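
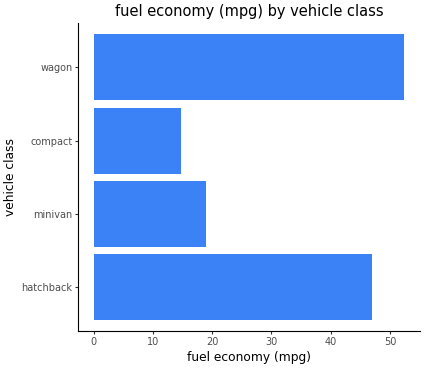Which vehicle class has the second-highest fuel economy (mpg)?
Top 3: wagon ≈ 50, hatchback ≈ 45, minivan ≈ 20.

hatchback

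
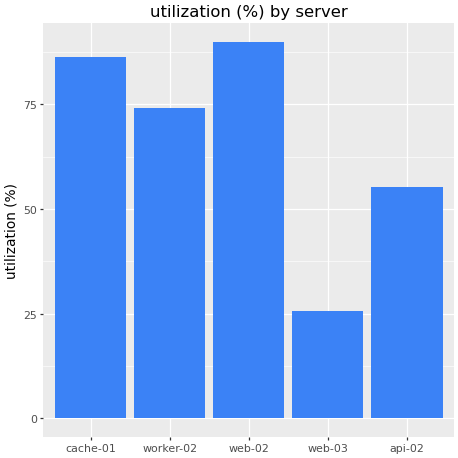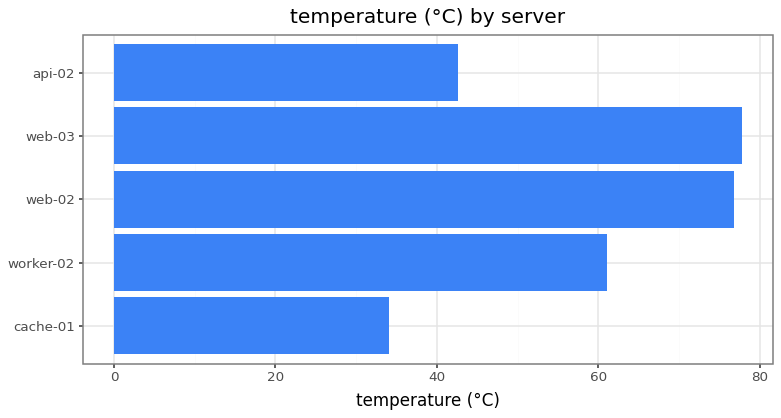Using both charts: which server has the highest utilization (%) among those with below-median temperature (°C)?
Chart 2 median temperature (°C) ≈ 60; below-median servers: cache-01, api-02. Among those, cache-01 has the highest utilization (%) (≈ 90).

cache-01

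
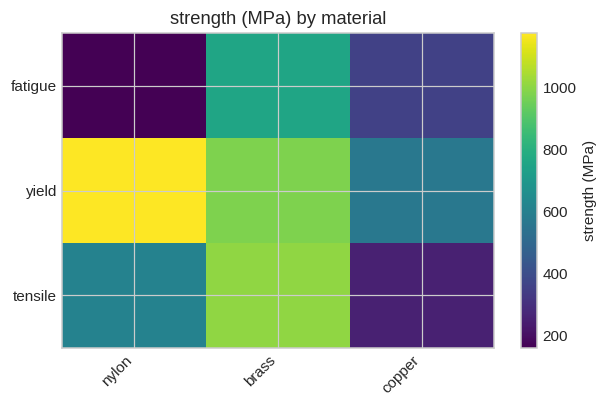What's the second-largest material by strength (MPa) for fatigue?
copper

Top 3 for fatigue: brass ≈ 800, copper ≈ 400, nylon ≈ 200.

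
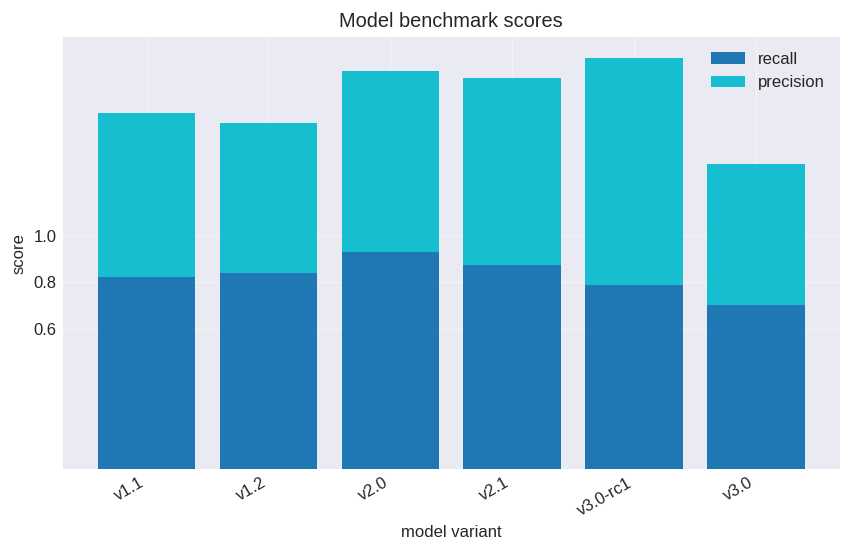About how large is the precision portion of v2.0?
≈ 0.8

precision top ≈ 1.8, bottom ≈ 1.0; segment ≈ 0.8.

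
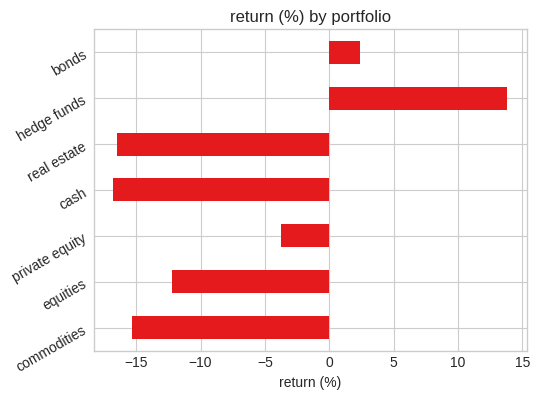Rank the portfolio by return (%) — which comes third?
private equity

Top 4: hedge funds ≈ 15, bonds ≈ 0, private equity ≈ -5, equities ≈ -10.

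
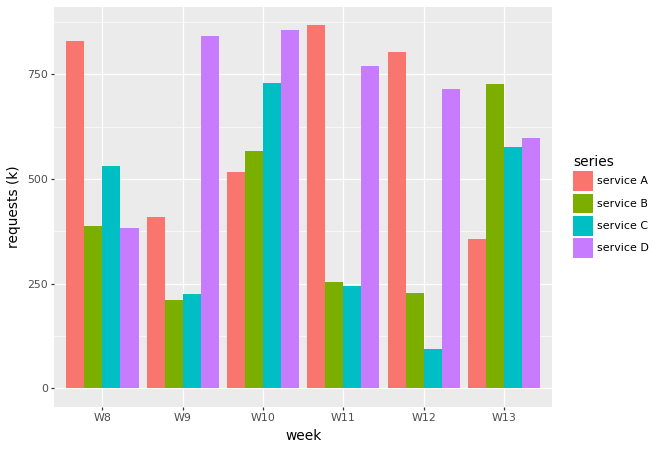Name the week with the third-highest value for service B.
Top 4 for service B: W13 ≈ 700, W10 ≈ 600, W8 ≈ 400, W11 ≈ 300.

W8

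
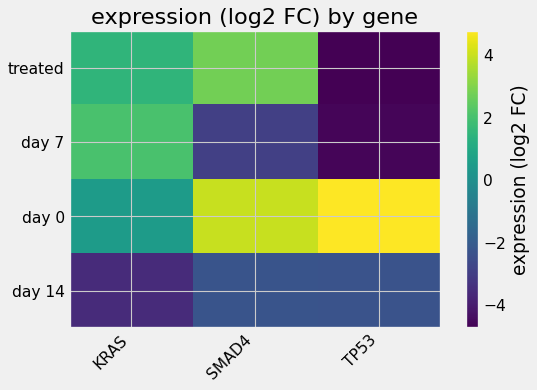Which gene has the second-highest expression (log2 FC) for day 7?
SMAD4

Top 3 for day 7: KRAS ≈ 2, SMAD4 ≈ -3, TP53 ≈ -5.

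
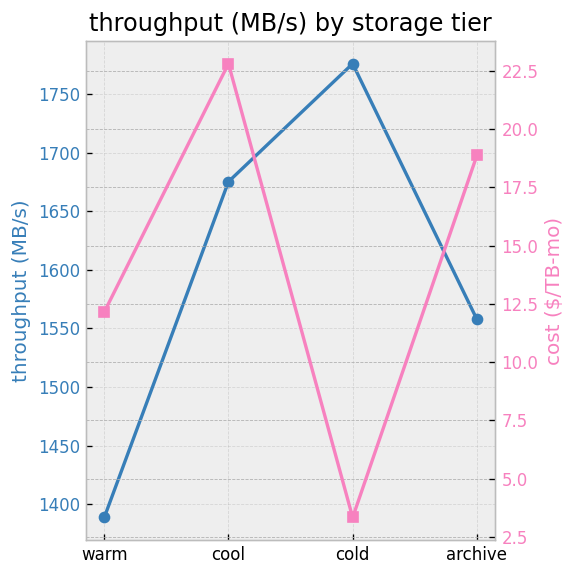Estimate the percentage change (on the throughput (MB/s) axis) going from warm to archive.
≈ +10.7%

warm ≈ 1400, archive ≈ 1550; (1550 − 1400) / 1400 ≈ +10.7%.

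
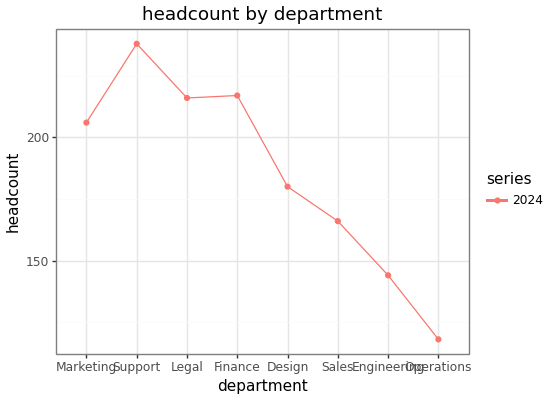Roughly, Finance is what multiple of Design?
≈ 1.22×

Finance ≈ 220, Design ≈ 180; 220/180 ≈ 1.22.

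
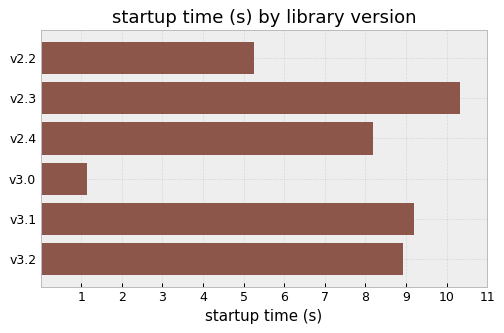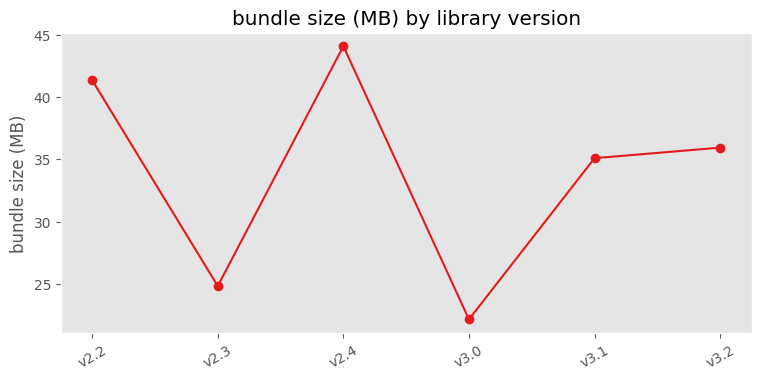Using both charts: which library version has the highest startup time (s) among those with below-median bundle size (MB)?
Chart 2 median bundle size (MB) ≈ 35; below-median library versions: v2.3, v3.0, v3.1. Among those, v2.3 has the highest startup time (s) (≈ 10).

v2.3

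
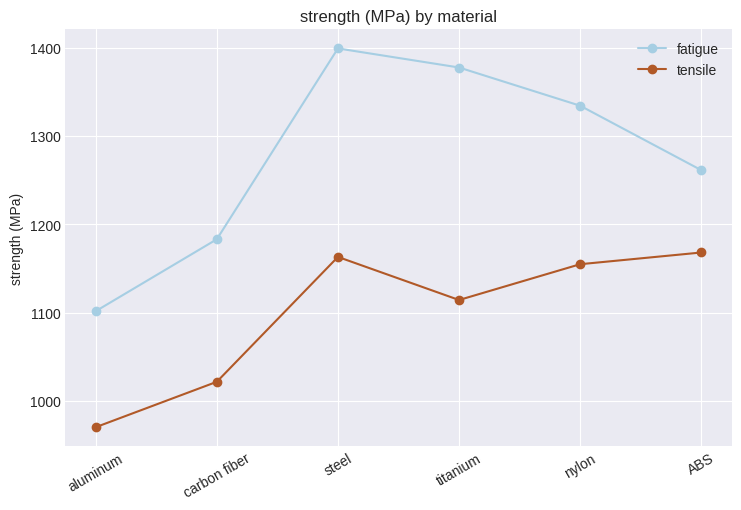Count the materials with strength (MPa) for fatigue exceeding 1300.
Above 1300: steel, titanium, nylon.

3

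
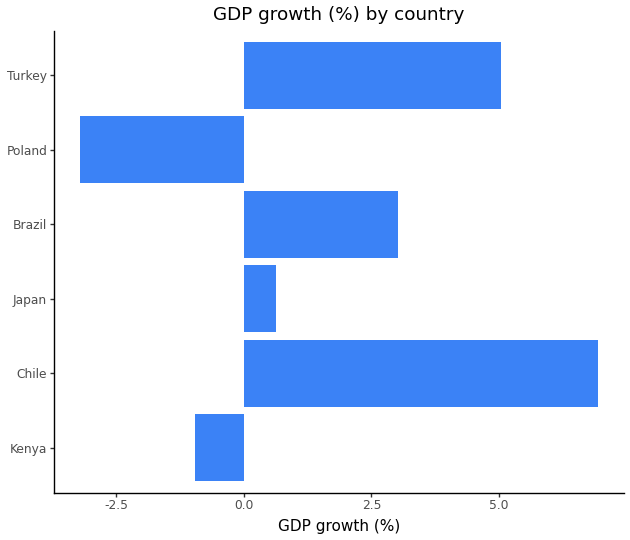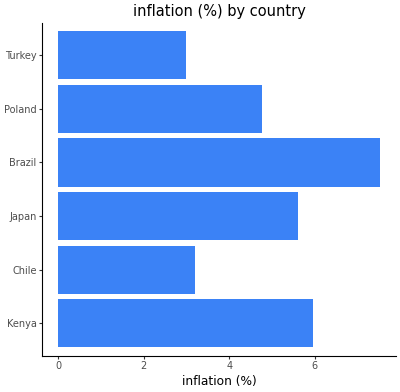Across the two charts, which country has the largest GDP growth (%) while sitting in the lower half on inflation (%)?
Chart 2 median inflation (%) ≈ 5; below-median countries: Chile, Poland, Turkey. Among those, Chile has the highest GDP growth (%) (≈ 7).

Chile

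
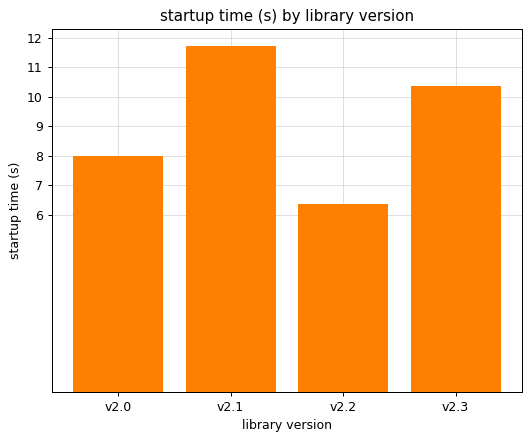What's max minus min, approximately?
≈ 6

Max v2.1 ≈ 12, min v2.2 ≈ 6; range ≈ 6.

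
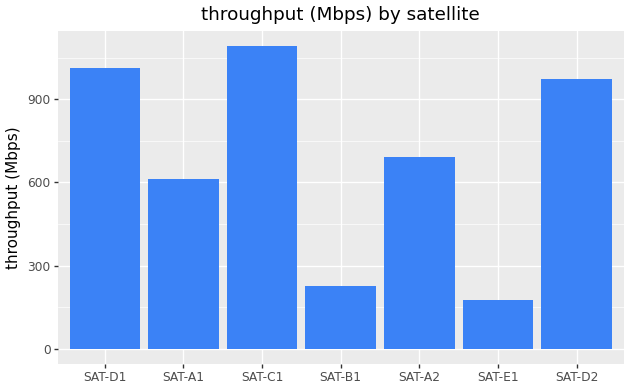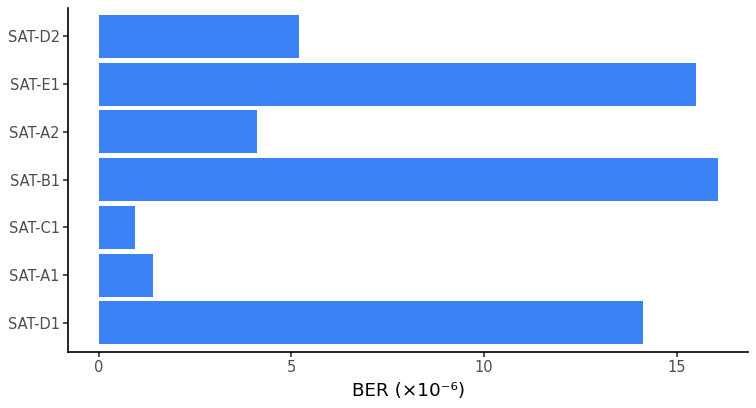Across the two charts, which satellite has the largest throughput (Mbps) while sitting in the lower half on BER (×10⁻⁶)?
Chart 2 median BER (×10⁻⁶) ≈ 6; below-median satellites: SAT-A1, SAT-C1, SAT-A2. Among those, SAT-C1 has the highest throughput (Mbps) (≈ 1000).

SAT-C1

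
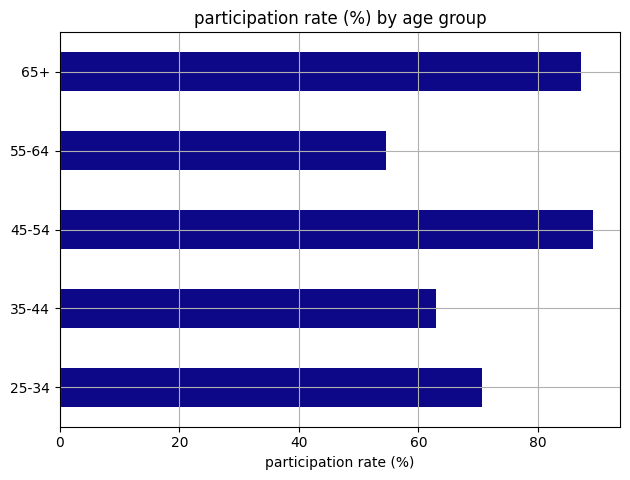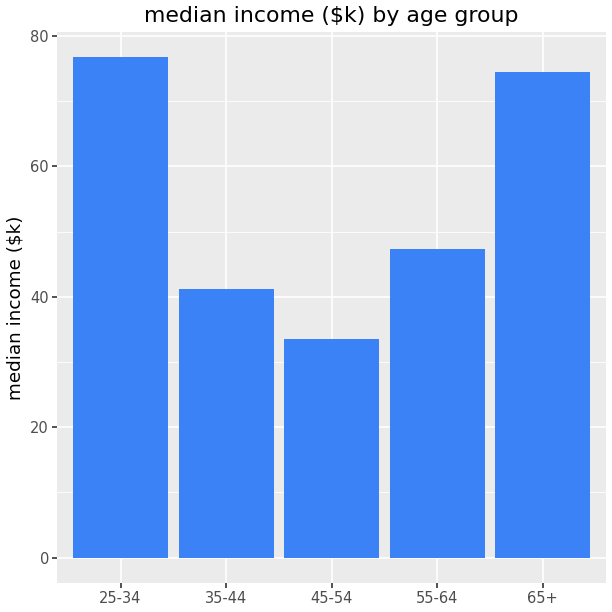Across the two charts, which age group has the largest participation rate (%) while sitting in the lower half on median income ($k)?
45-54

Chart 2 median median income ($k) ≈ 50; below-median age groups: 35-44, 45-54. Among those, 45-54 has the highest participation rate (%) (≈ 90).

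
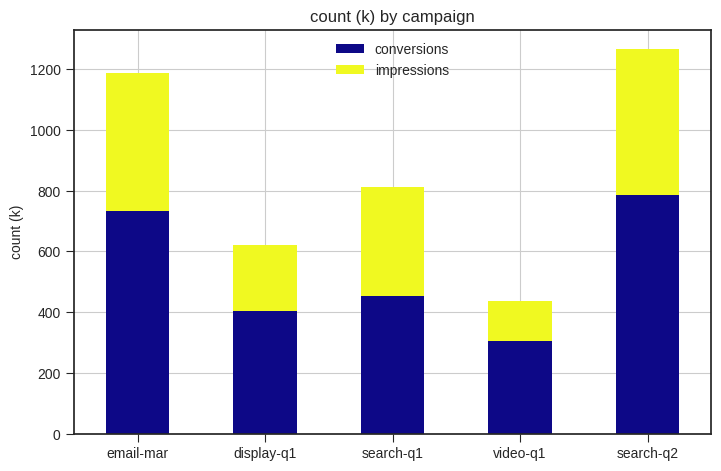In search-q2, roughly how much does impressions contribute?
≈ 400

impressions top ≈ 1200, bottom ≈ 800; segment ≈ 400.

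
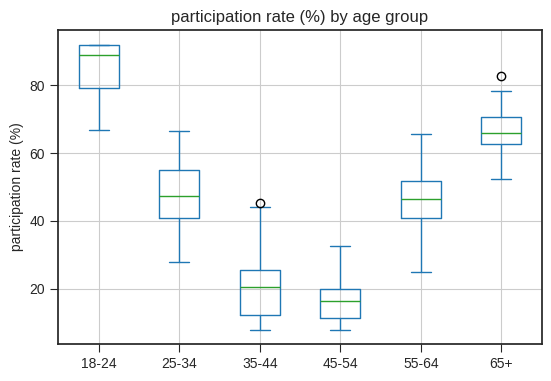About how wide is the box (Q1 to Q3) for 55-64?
≈ 10

Q3 ≈ 50, Q1 ≈ 40; IQR ≈ 10.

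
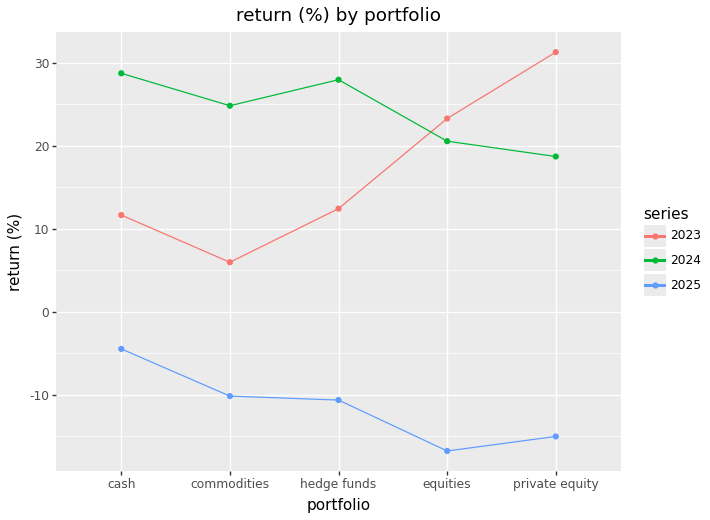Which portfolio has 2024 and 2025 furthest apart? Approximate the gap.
hedge funds, ≈ 40 %

hedge funds: 2024 ≈ 30, 2025 ≈ -10 → gap ≈ 40. Next-largest (equities) is only ≈ 35.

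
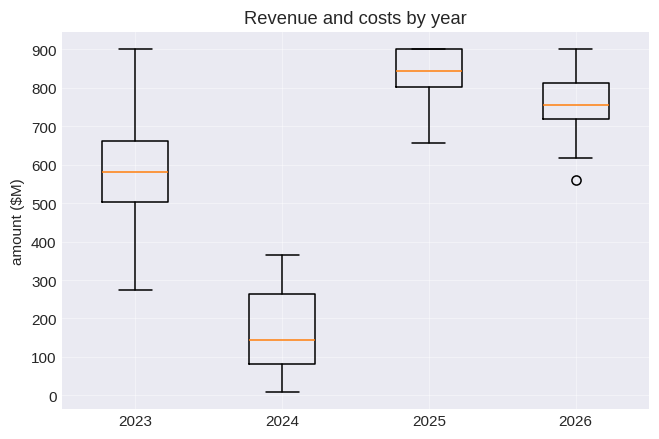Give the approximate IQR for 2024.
≈ 200

Q3 ≈ 300, Q1 ≈ 100; IQR ≈ 200.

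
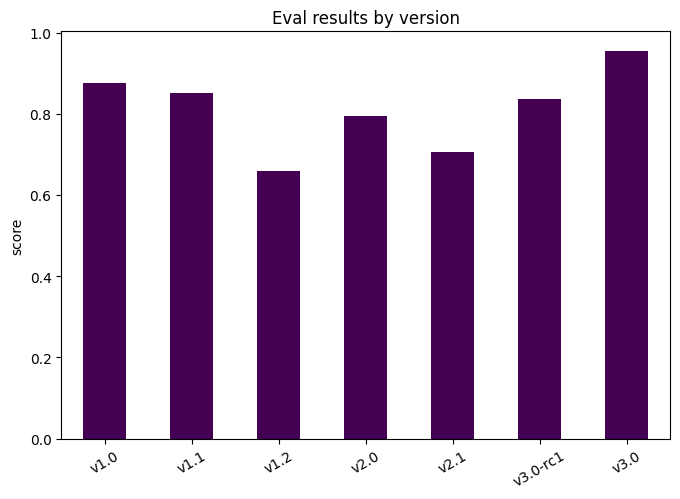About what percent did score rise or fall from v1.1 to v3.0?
≈ +11.1%

v1.1 ≈ 0.9, v3.0 ≈ 1.0; (1.0 − 0.9) / 0.9 ≈ +11.1%.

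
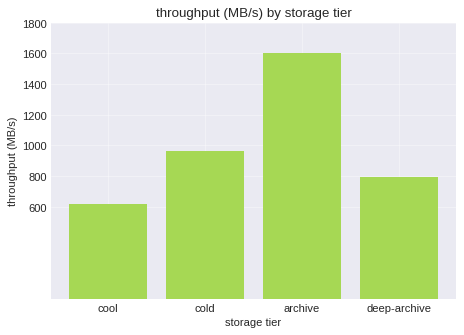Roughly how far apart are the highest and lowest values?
Max archive ≈ 1600, min cool ≈ 600; range ≈ 1000.

≈ 1000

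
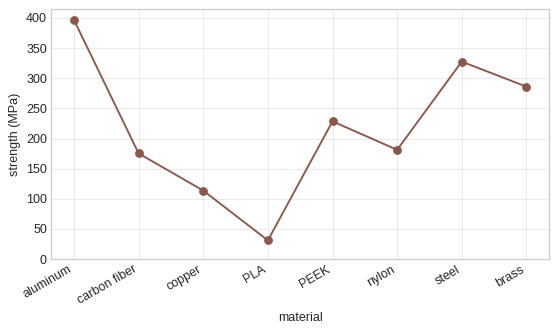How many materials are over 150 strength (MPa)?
Above 150: aluminum, carbon fiber, PEEK, nylon, steel, brass.

6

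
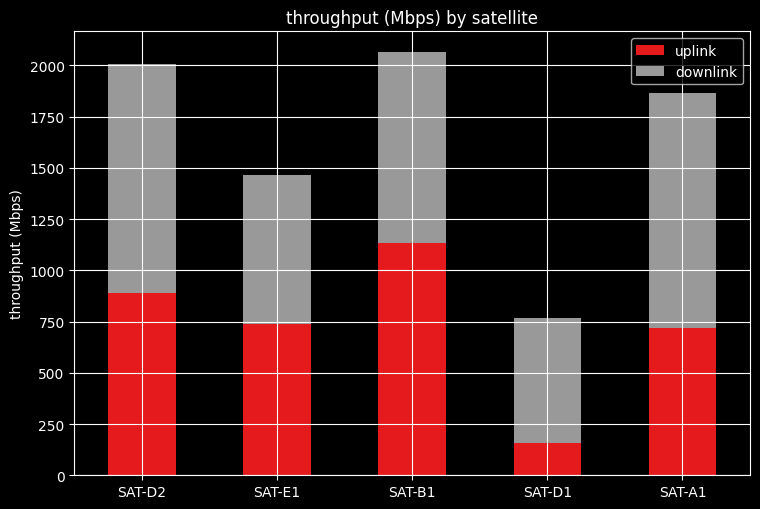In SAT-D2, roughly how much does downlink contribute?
≈ 1200

downlink top ≈ 2000, bottom ≈ 800; segment ≈ 1200.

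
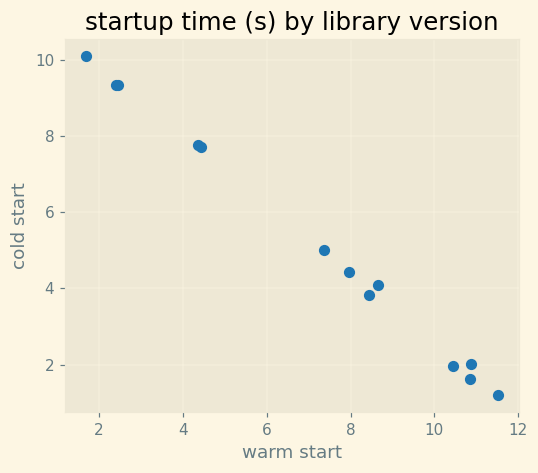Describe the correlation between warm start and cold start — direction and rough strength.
Points are negatively correlated; strong (|r| ≈ 1.0).

negative, strong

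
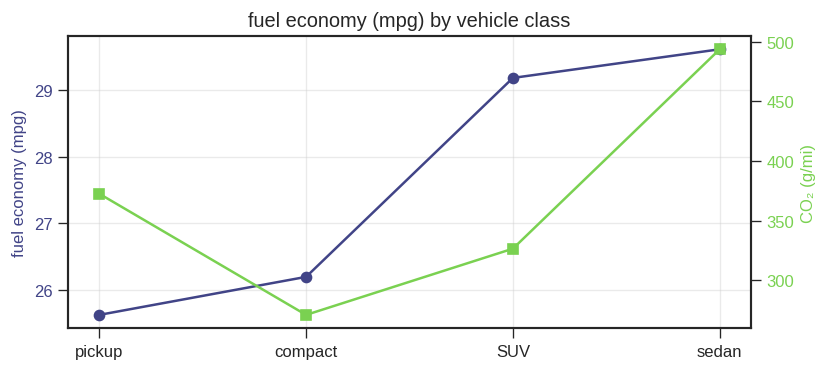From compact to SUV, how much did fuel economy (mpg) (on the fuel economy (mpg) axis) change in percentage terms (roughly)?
compact ≈ 26.0, SUV ≈ 29.0; (29.0 − 26.0) / 26.0 ≈ +11.5%.

≈ +11.5%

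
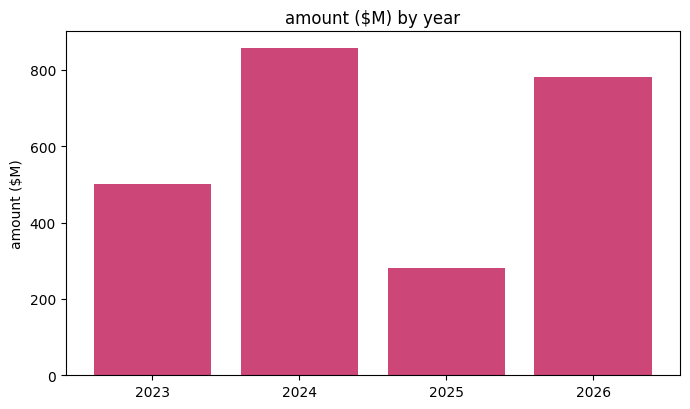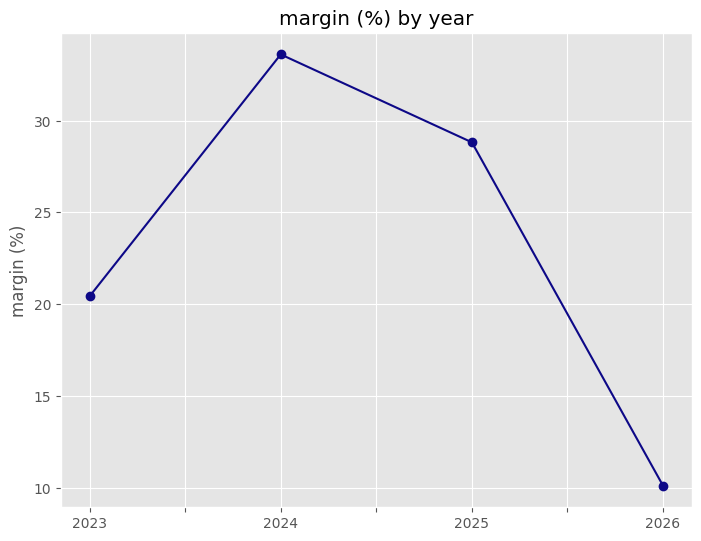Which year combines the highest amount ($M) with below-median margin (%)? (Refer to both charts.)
Chart 2 median margin (%) ≈ 25; below-median years: 2023, 2026. Among those, 2026 has the highest amount ($M) (≈ 800).

2026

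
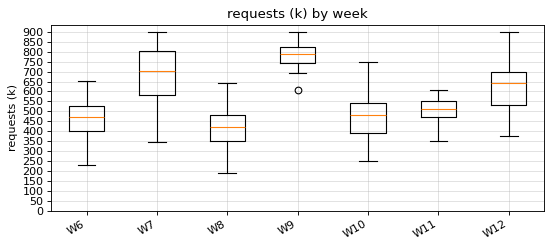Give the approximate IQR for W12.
≈ 150

Q3 ≈ 700, Q1 ≈ 550; IQR ≈ 150.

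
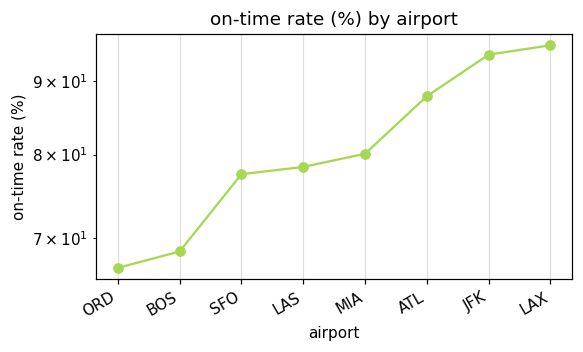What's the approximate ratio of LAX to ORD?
LAX ≈ 95, ORD ≈ 65; 95/65 ≈ 1.46.

≈ 1.46×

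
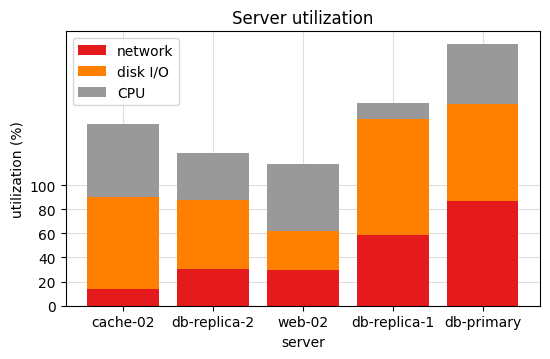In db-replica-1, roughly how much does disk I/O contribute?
disk I/O top ≈ 160, bottom ≈ 60; segment ≈ 100.

≈ 100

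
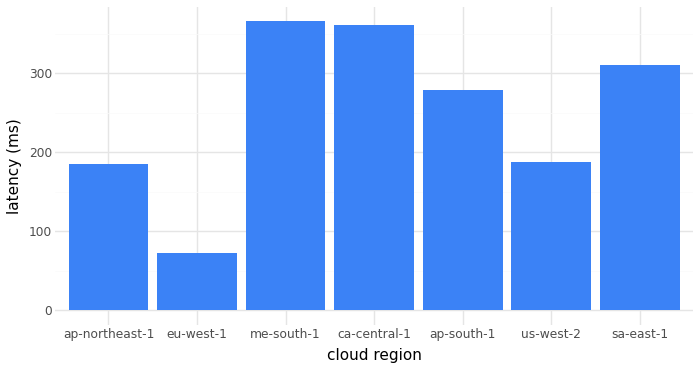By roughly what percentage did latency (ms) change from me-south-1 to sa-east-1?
me-south-1 ≈ 350, sa-east-1 ≈ 300; (300 − 350) / 350 ≈ -14.3%.

≈ -14.3%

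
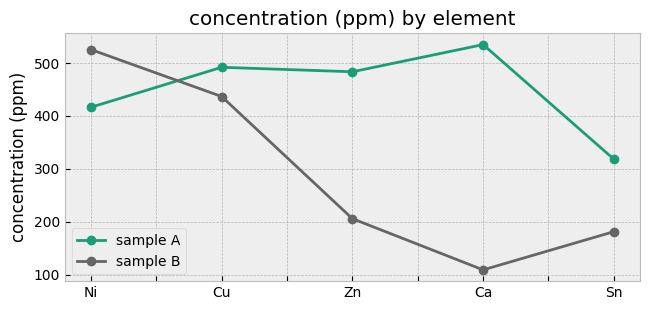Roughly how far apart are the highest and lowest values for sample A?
≈ 250

Max Ca ≈ 550, min Sn ≈ 300; range ≈ 250.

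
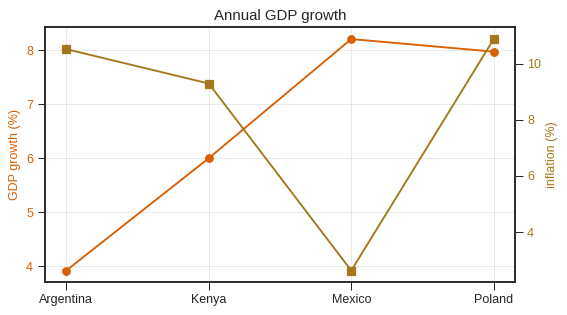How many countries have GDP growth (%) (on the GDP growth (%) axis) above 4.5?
3

Above 4.5: Kenya, Mexico, Poland.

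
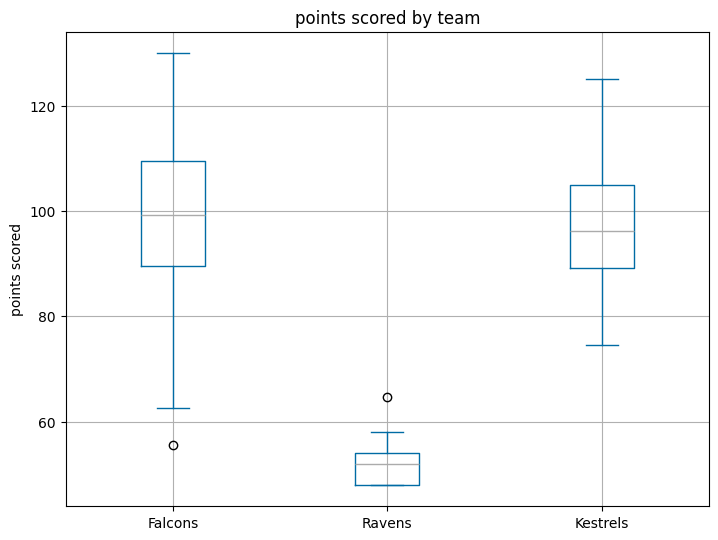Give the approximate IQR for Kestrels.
Q3 ≈ 105, Q1 ≈ 90; IQR ≈ 15.

≈ 15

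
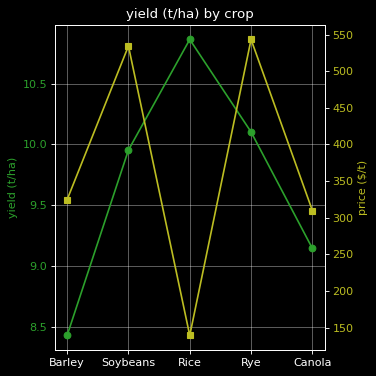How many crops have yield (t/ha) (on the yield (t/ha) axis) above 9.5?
Above 9.5: Soybeans, Rice, Rye.

3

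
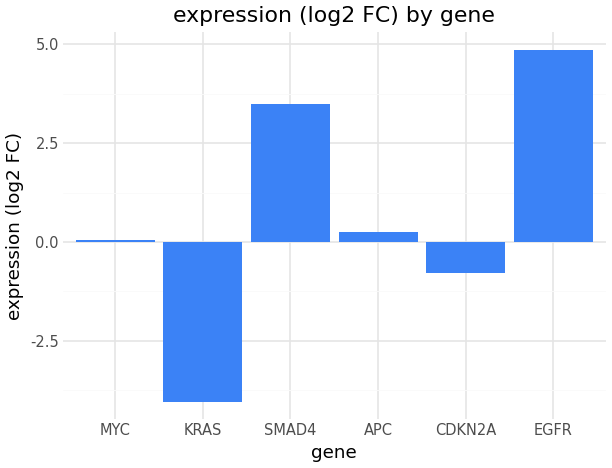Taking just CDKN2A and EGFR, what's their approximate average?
≈ 2

(-1 + 5) / 2 ≈ 2.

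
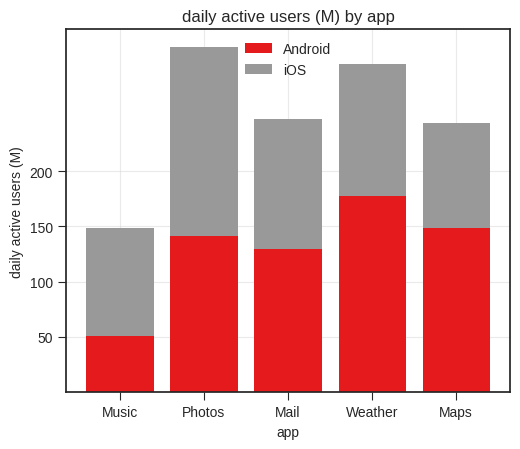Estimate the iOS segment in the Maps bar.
iOS top ≈ 250, bottom ≈ 150; segment ≈ 100.

≈ 100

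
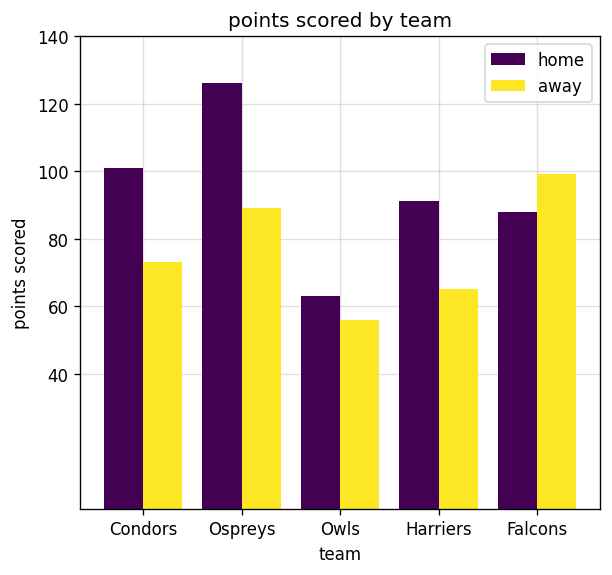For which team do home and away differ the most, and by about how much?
Ospreys, ≈ 40

Ospreys: home ≈ 120, away ≈ 80 → gap ≈ 40. Next-largest (Condors) is only ≈ 20.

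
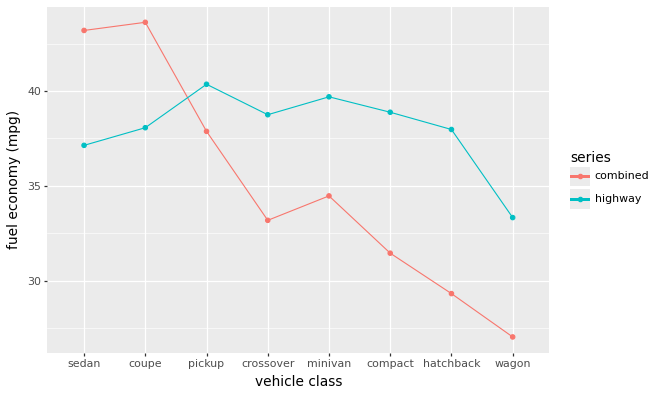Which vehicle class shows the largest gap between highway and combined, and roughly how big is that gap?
hatchback, ≈ 8 mpg

hatchback: highway ≈ 38, combined ≈ 30 → gap ≈ 8. Next-largest (compact) is only ≈ 6.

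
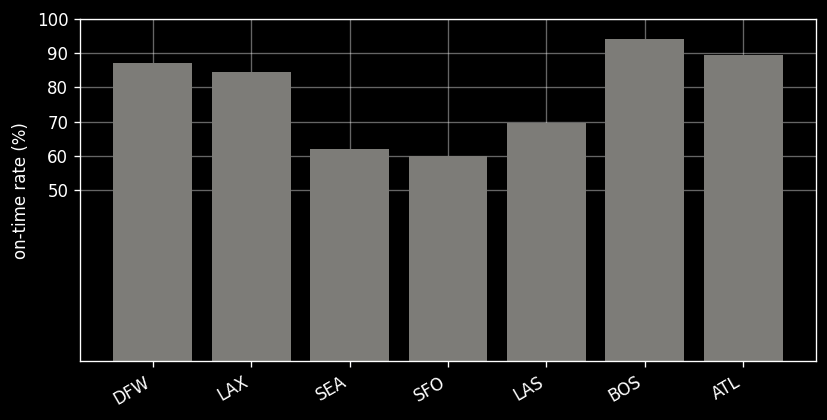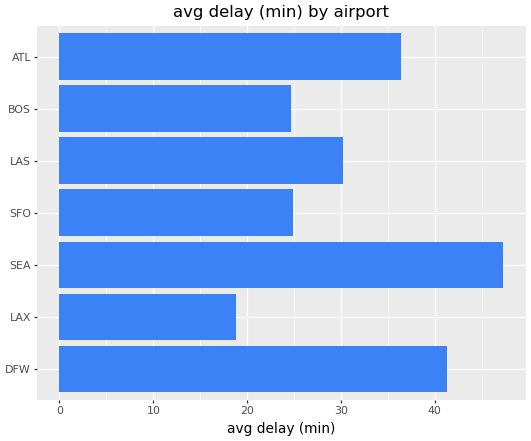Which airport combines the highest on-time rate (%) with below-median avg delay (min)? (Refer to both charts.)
BOS

Chart 2 median avg delay (min) ≈ 30; below-median airports: LAX, SFO, BOS. Among those, BOS has the highest on-time rate (%) (≈ 90).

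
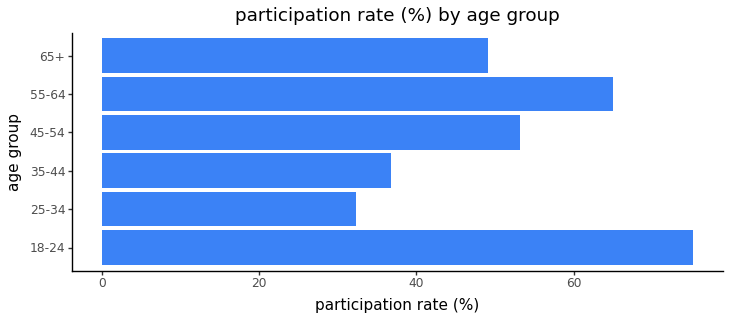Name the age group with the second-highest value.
Top 3: 18-24 ≈ 80, 55-64 ≈ 70, 45-54 ≈ 50.

55-64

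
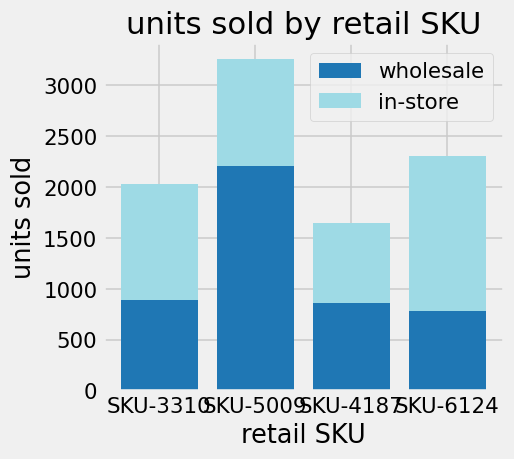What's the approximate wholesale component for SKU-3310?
≈ 1000

wholesale top ≈ 1000, bottom ≈ 0; segment ≈ 1000.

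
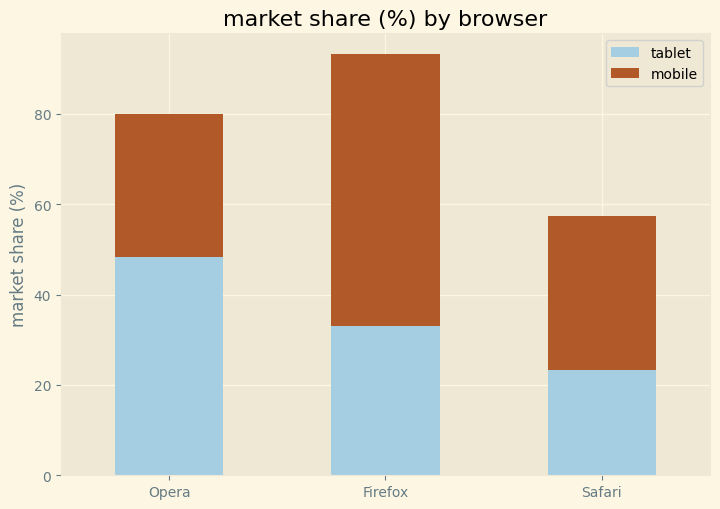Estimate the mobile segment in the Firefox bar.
mobile top ≈ 90, bottom ≈ 30; segment ≈ 60.

≈ 60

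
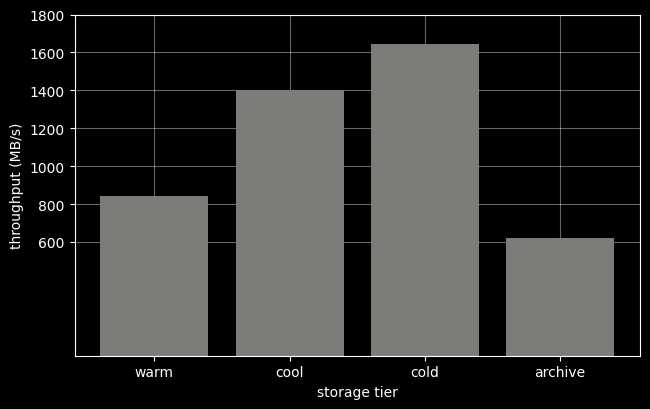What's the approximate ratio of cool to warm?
≈ 1.75×

cool ≈ 1400, warm ≈ 800; 1400/800 ≈ 1.75.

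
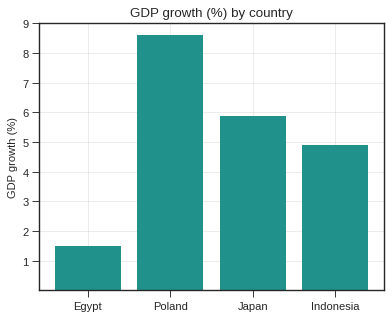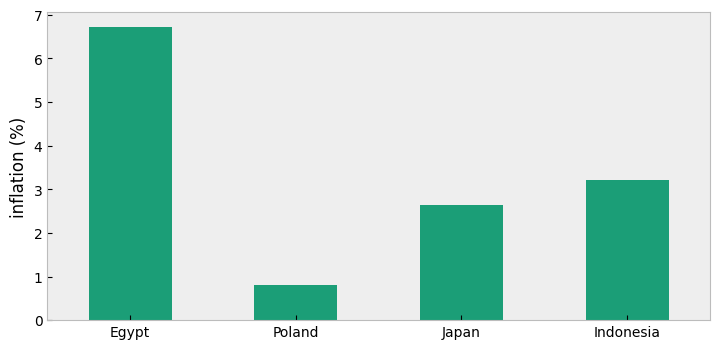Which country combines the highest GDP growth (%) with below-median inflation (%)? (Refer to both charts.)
Poland

Chart 2 median inflation (%) ≈ 3; below-median countries: Poland, Japan. Among those, Poland has the highest GDP growth (%) (≈ 9).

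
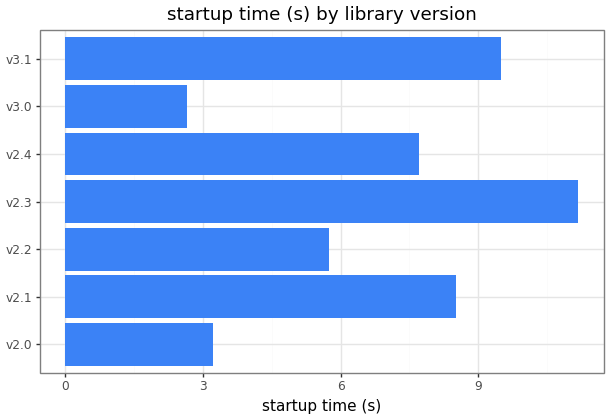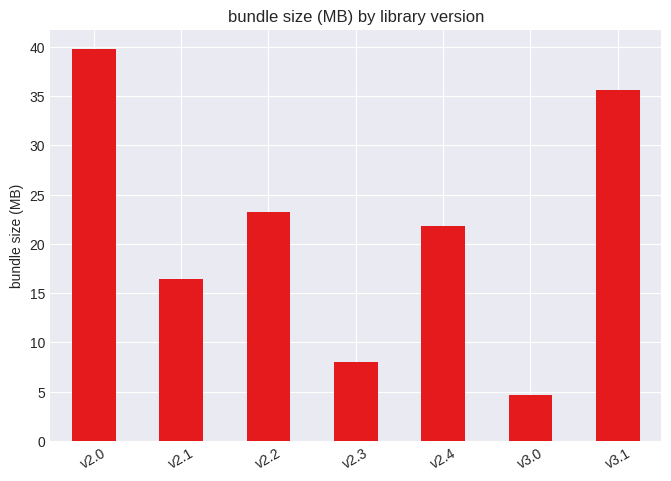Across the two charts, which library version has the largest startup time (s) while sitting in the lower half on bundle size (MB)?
v2.3

Chart 2 median bundle size (MB) ≈ 20; below-median library versions: v2.1, v2.3, v3.0. Among those, v2.3 has the highest startup time (s) (≈ 12).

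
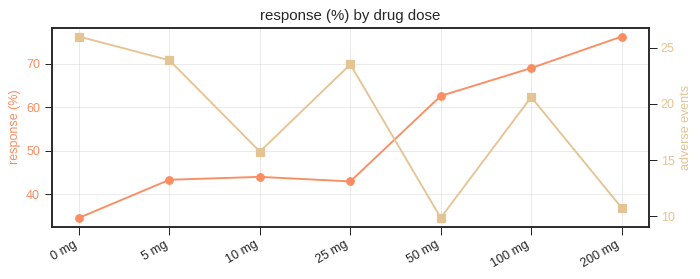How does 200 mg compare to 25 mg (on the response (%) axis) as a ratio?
≈ 1.67×

200 mg ≈ 75, 25 mg ≈ 45; 75/45 ≈ 1.67.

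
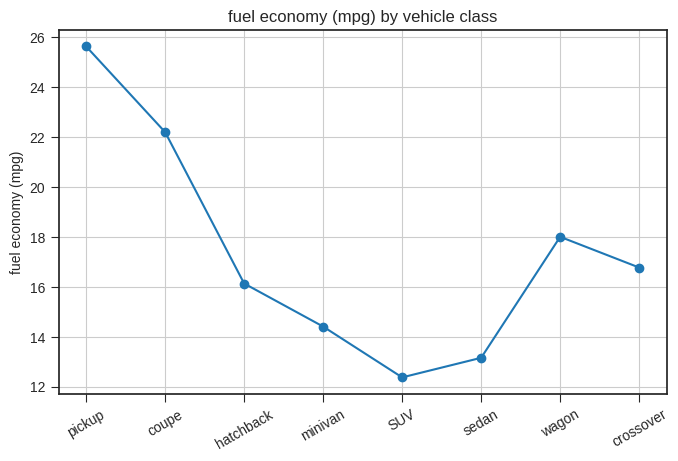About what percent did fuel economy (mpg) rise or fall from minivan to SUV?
minivan ≈ 14, SUV ≈ 12; (12 − 14) / 14 ≈ -14.3%.

≈ -14.3%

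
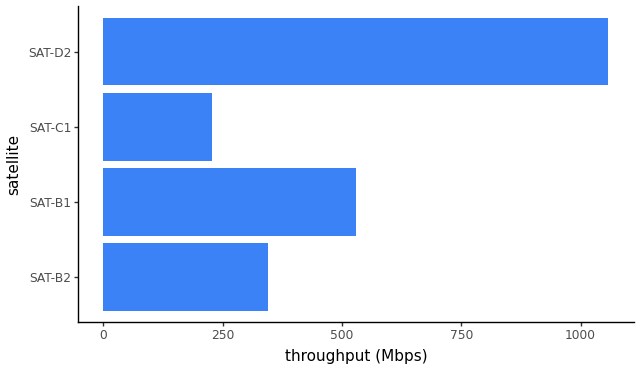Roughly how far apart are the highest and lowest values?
Max SAT-D2 ≈ 1100, min SAT-C1 ≈ 200; range ≈ 900.

≈ 900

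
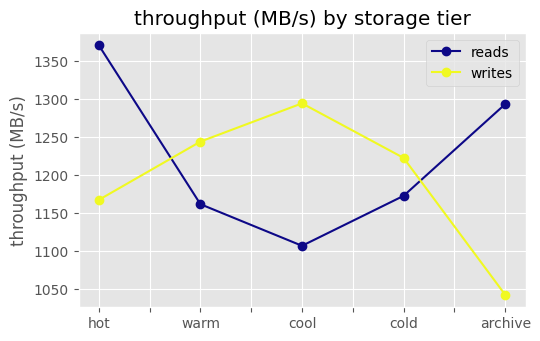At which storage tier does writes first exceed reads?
warm

hot: writes ≈ 1150 vs reads ≈ 1350 (not yet); warm: writes ≈ 1250 vs reads ≈ 1150 (first crossover).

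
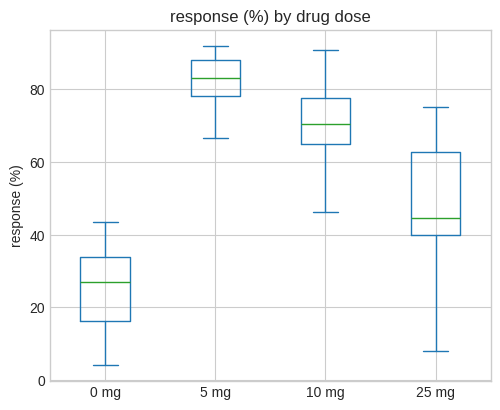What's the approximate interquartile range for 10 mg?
≈ 15

Q3 ≈ 80, Q1 ≈ 65; IQR ≈ 15.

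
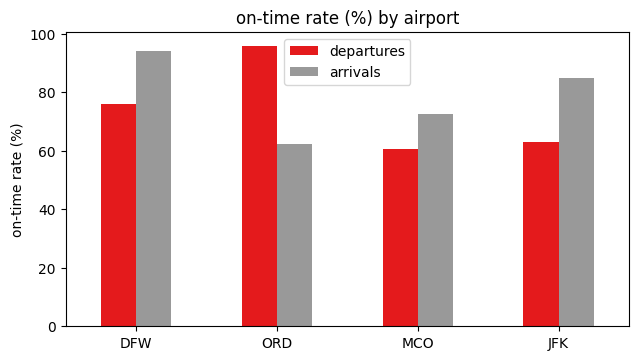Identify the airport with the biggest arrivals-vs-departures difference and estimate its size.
ORD, ≈ 40 %

ORD: arrivals ≈ 60, departures ≈ 100 → gap ≈ 40. Next-largest (JFK) is only ≈ 20.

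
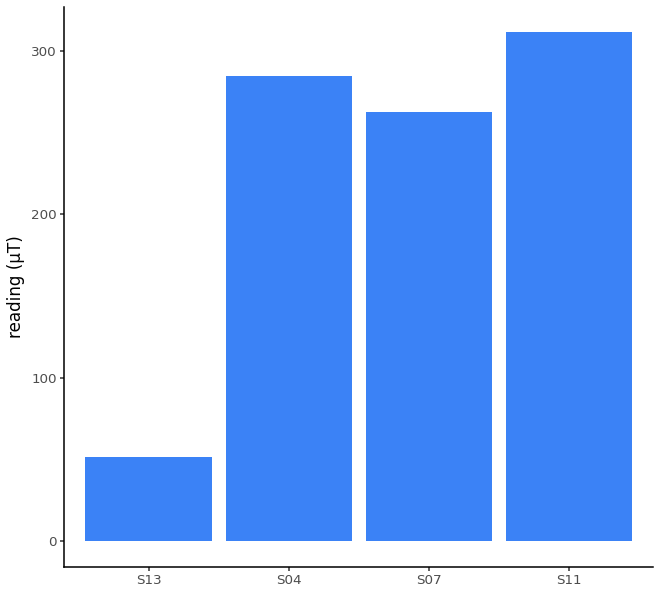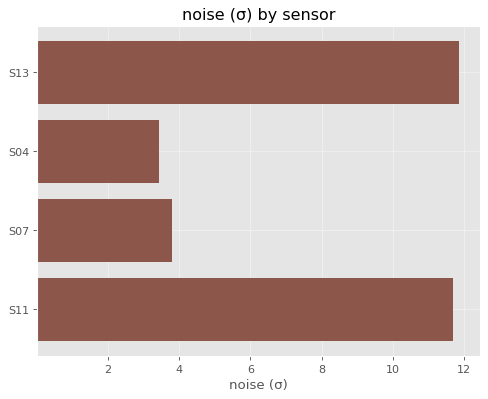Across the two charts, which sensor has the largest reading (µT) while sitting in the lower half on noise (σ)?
S04

Chart 2 median noise (σ) ≈ 8; below-median sensors: S04, S07. Among those, S04 has the highest reading (µT) (≈ 300).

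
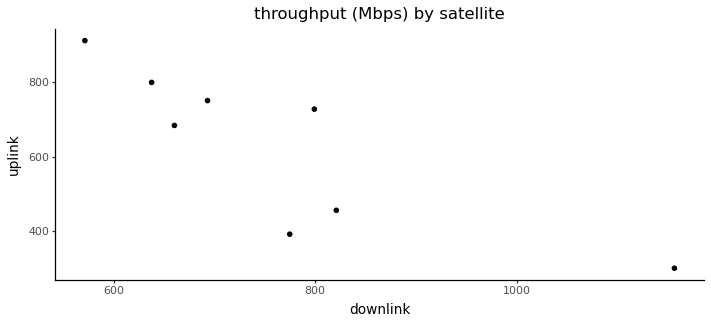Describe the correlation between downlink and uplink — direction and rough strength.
Points are negatively correlated; strong (|r| ≈ 0.8).

negative, strong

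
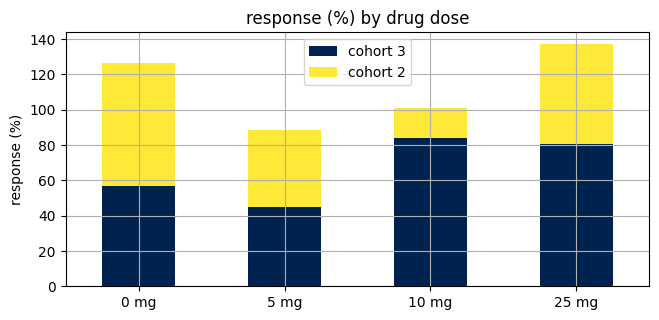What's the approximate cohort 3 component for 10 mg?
cohort 3 top ≈ 80, bottom ≈ 0; segment ≈ 80.

≈ 80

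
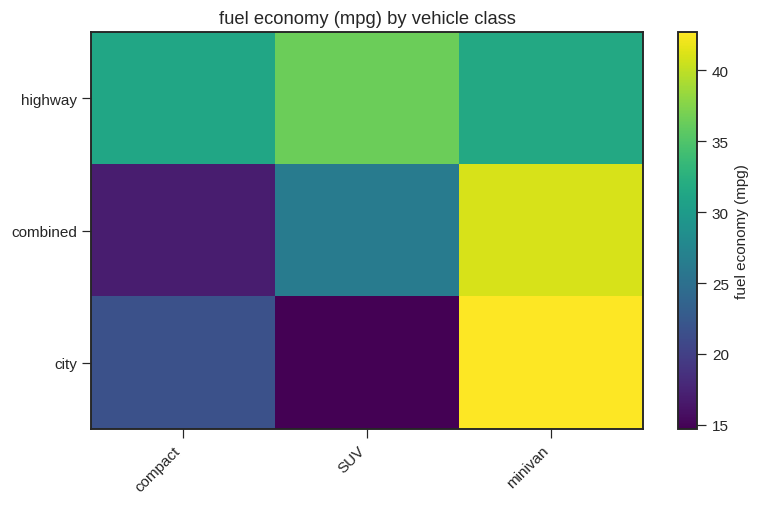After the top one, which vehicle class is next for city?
compact

Top 3 for city: minivan ≈ 45, compact ≈ 20, SUV ≈ 15.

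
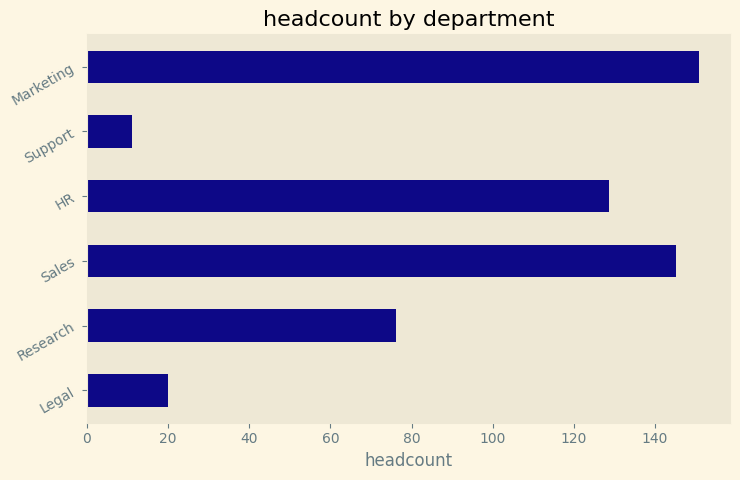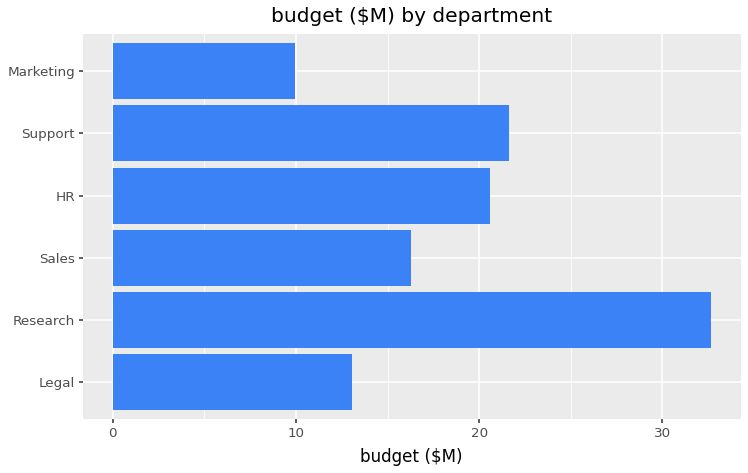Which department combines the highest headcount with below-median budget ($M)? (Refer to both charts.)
Chart 2 median budget ($M) ≈ 20; below-median departments: Legal, Sales, Marketing. Among those, Marketing has the highest headcount (≈ 160).

Marketing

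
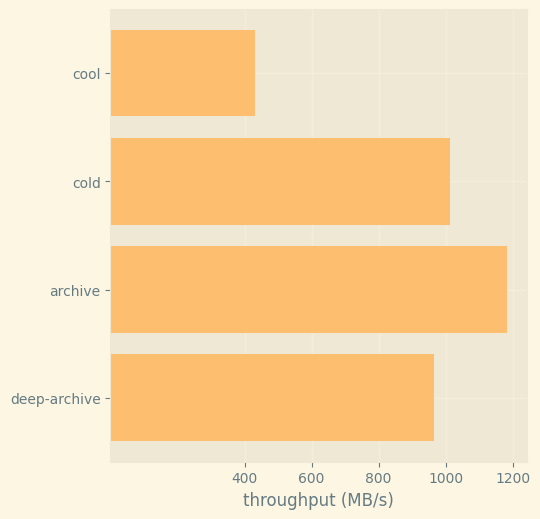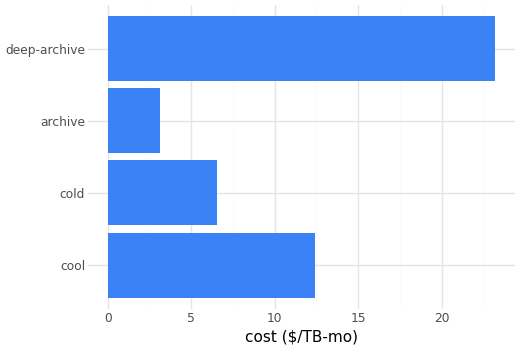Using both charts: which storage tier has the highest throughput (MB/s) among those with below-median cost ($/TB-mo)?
Chart 2 median cost ($/TB-mo) ≈ 10; below-median storage tiers: cold, archive. Among those, archive has the highest throughput (MB/s) (≈ 1200).

archive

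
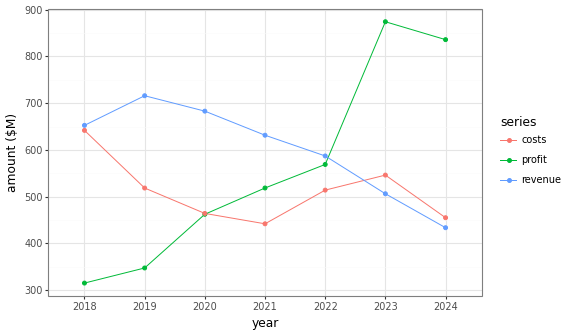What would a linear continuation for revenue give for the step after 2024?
≈ 375

Last three: 600, 500, 450 → slope ≈ -75/step → next ≈ 375.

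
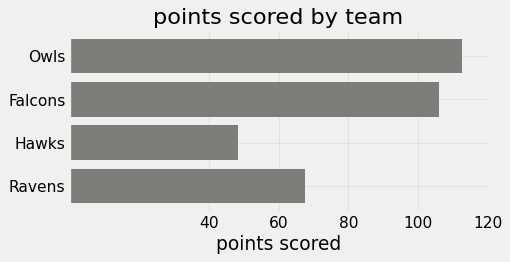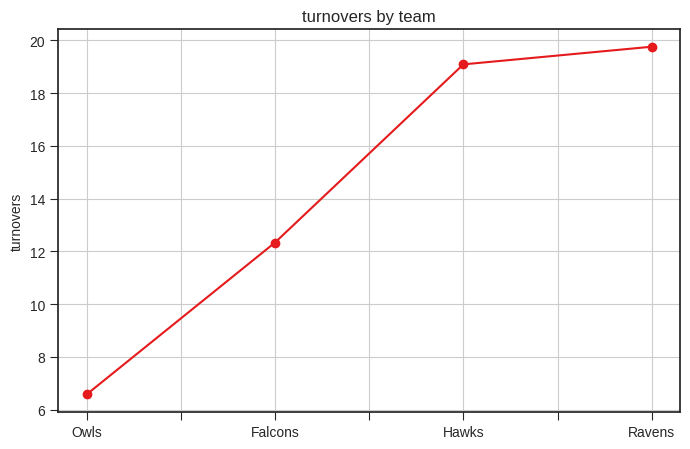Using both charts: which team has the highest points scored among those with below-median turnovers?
Chart 2 median turnovers ≈ 16; below-median teams: Owls, Falcons. Among those, Owls has the highest points scored (≈ 120).

Owls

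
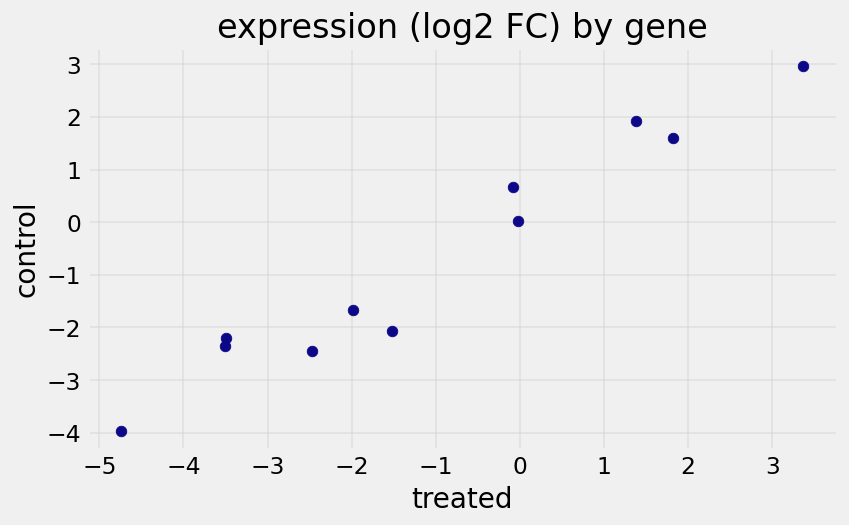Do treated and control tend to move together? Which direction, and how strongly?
positive, strong

Points are positively correlated; strong (|r| ≈ 1.0).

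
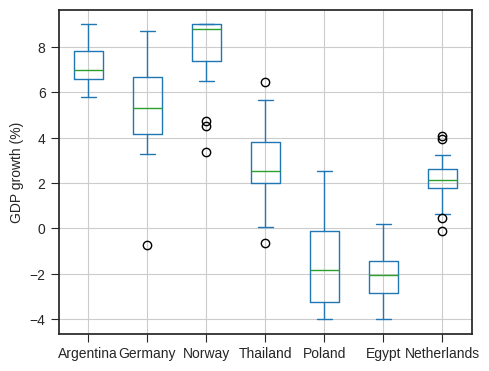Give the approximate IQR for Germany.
≈ 3

Q3 ≈ 7, Q1 ≈ 4; IQR ≈ 3.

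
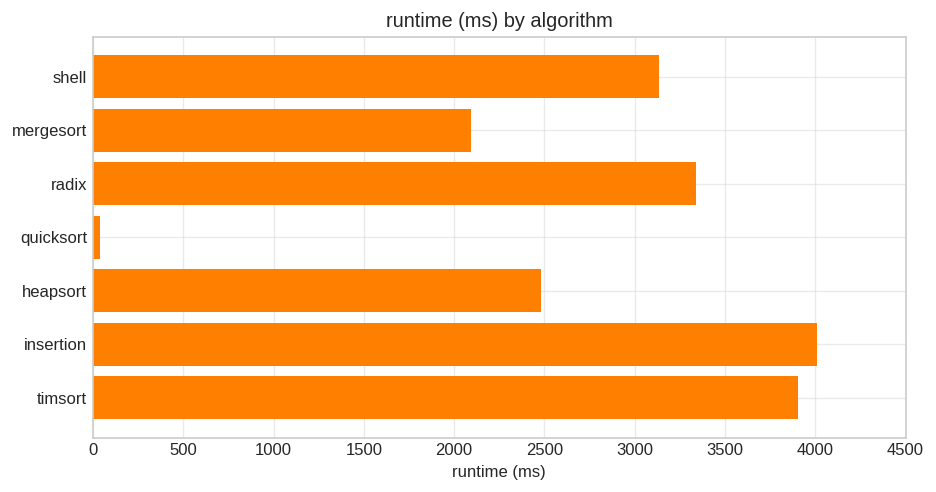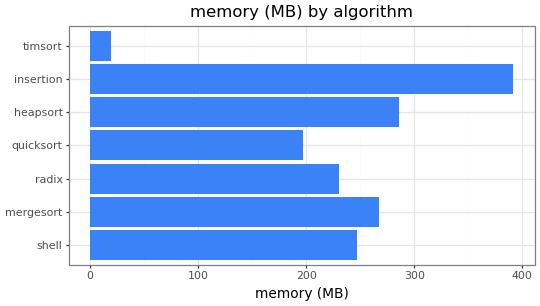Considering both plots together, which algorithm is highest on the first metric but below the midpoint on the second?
Chart 2 median memory (MB) ≈ 250; below-median algorithms: radix, quicksort, timsort. Among those, timsort has the highest runtime (ms) (≈ 4000).

timsort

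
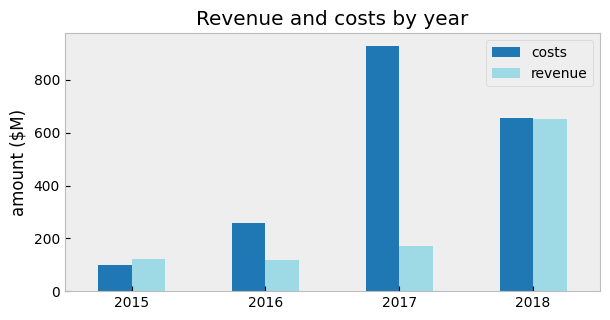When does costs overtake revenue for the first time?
2015: costs ≈ 100 vs revenue ≈ 100 (not yet); 2016: costs ≈ 300 vs revenue ≈ 100 (first crossover).

2016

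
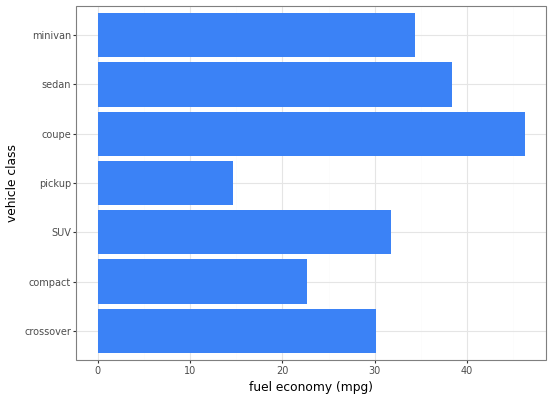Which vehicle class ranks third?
minivan

Top 4: coupe ≈ 45, sedan ≈ 40, minivan ≈ 35, SUV ≈ 30.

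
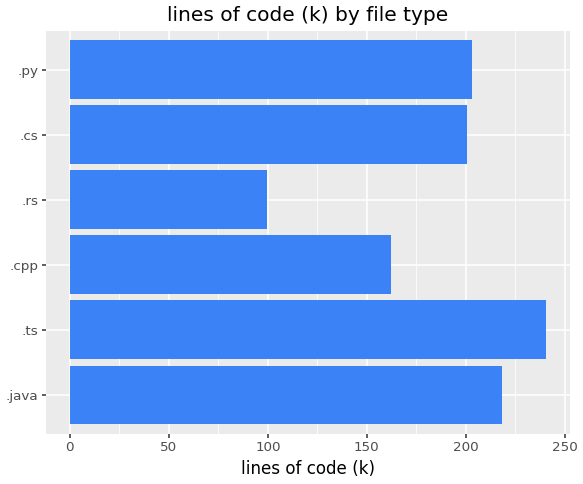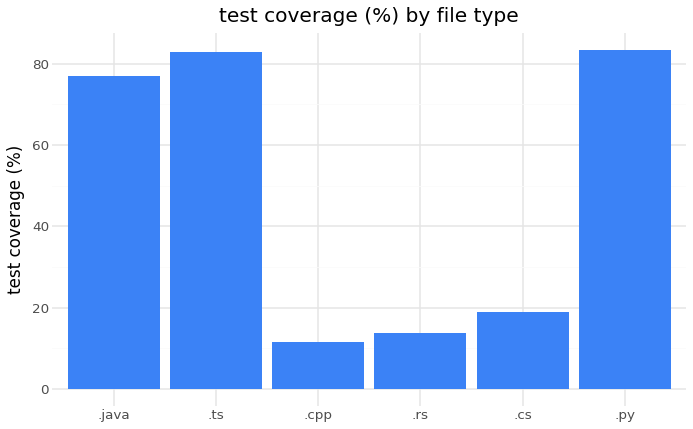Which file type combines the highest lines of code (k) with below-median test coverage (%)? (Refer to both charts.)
Chart 2 median test coverage (%) ≈ 50; below-median file types: .cpp, .rs, .cs. Among those, .cs has the highest lines of code (k) (≈ 200).

.cs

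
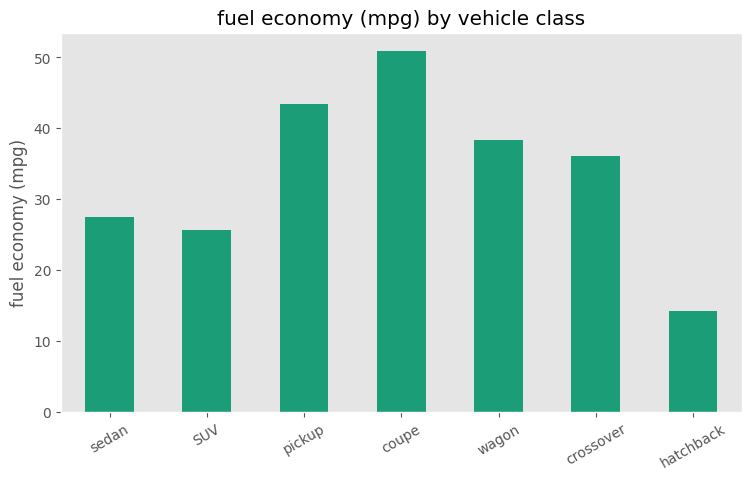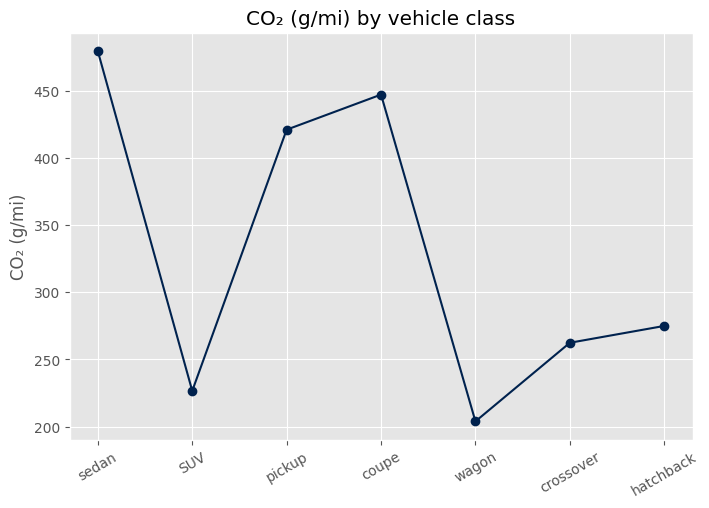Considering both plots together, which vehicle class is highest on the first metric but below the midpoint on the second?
wagon

Chart 2 median CO₂ (g/mi) ≈ 250; below-median vehicle classes: SUV, wagon, crossover. Among those, wagon has the highest fuel economy (mpg) (≈ 40).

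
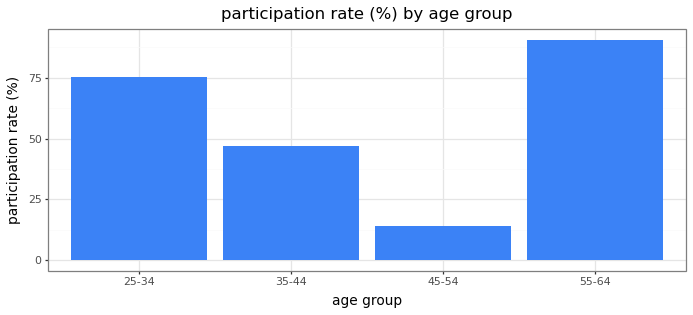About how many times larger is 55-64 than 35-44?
≈ 1.8×

55-64 ≈ 90, 35-44 ≈ 50; 90/50 ≈ 1.8.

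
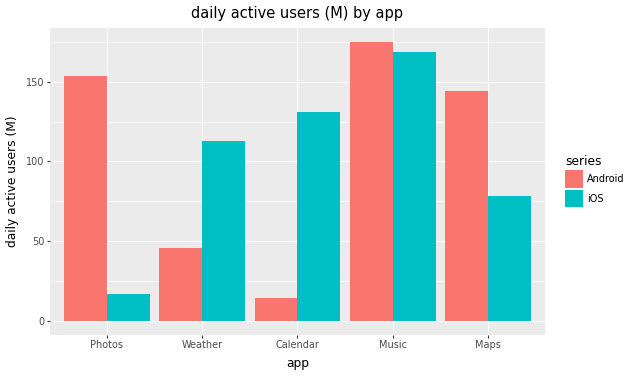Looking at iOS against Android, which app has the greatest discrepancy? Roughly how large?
Photos: iOS ≈ 20, Android ≈ 160 → gap ≈ 140. Next-largest (Calendar) is only ≈ 120.

Photos, ≈ 140 M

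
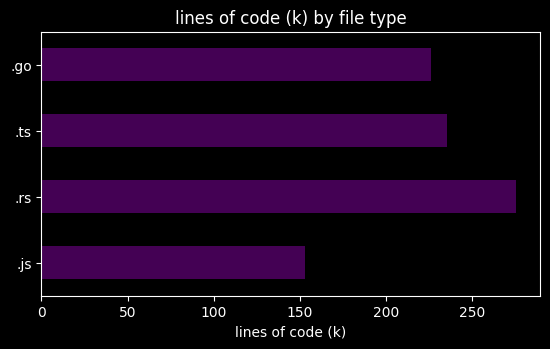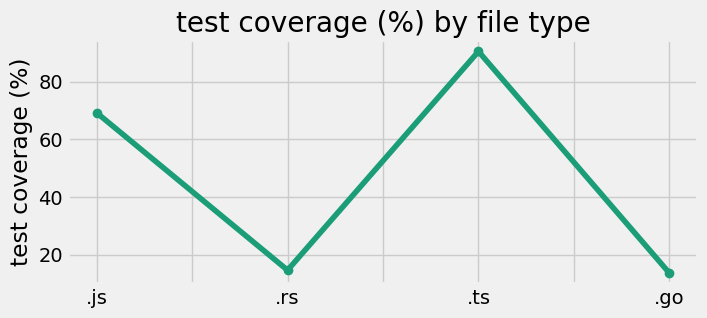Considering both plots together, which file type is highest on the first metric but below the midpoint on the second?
Chart 2 median test coverage (%) ≈ 40; below-median file types: .rs, .go. Among those, .rs has the highest lines of code (k) (≈ 300).

.rs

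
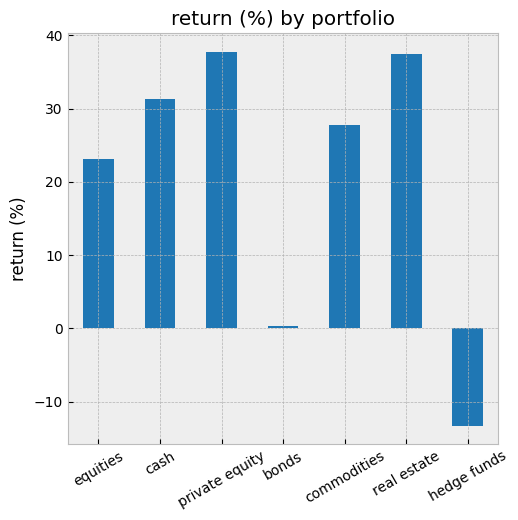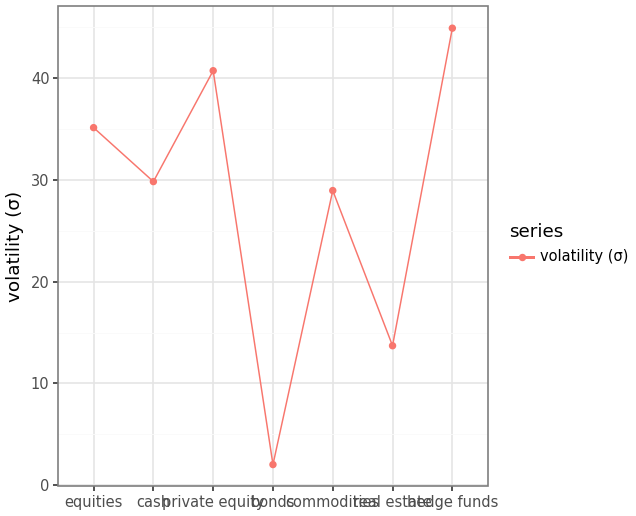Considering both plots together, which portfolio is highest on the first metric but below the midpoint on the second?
real estate

Chart 2 median volatility (σ) ≈ 30; below-median portfolios: bonds, commodities, real estate. Among those, real estate has the highest return (%) (≈ 35).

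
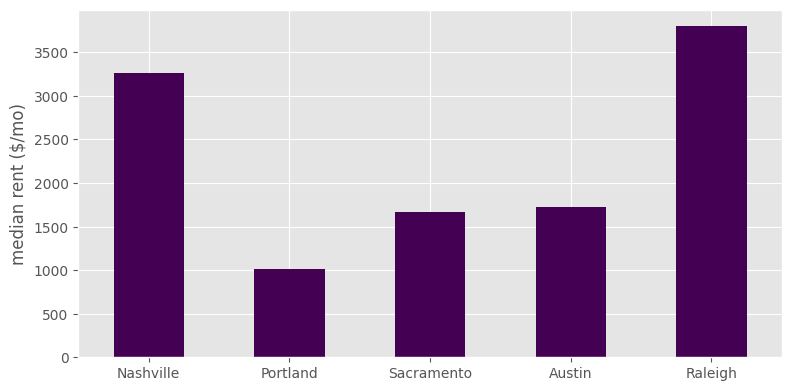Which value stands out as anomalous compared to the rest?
Raleigh

Raleigh ≈ 4000; the rest sit between ≈ 1000 and ≈ 3500.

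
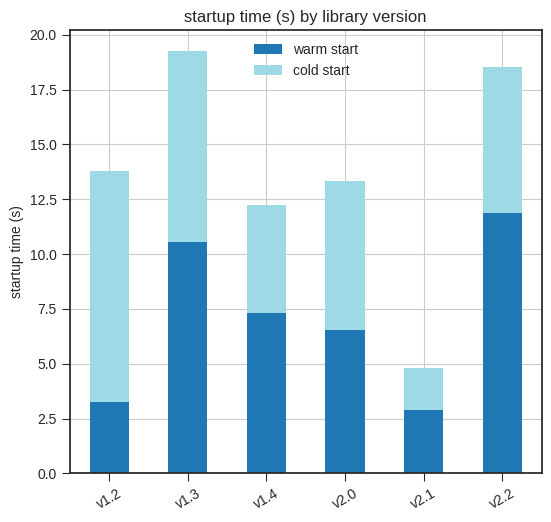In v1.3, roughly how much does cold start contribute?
cold start top ≈ 20, bottom ≈ 10; segment ≈ 10.

≈ 10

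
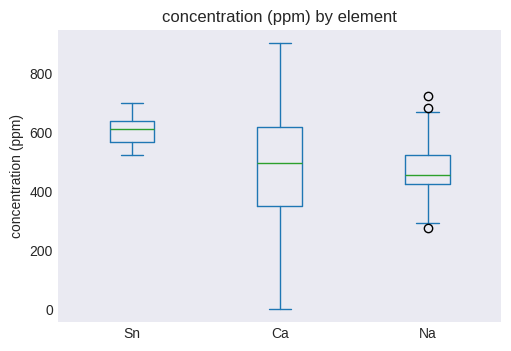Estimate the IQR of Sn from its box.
Q3 ≈ 640, Q1 ≈ 560; IQR ≈ 80.

≈ 80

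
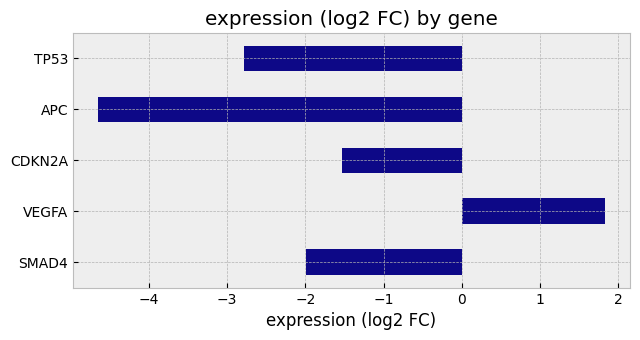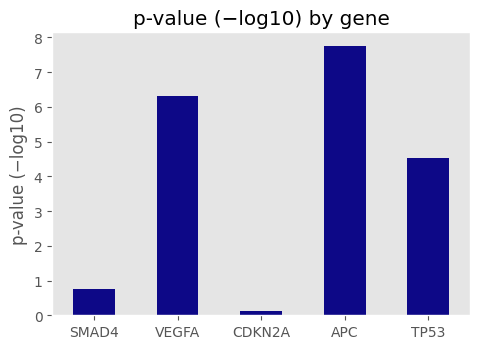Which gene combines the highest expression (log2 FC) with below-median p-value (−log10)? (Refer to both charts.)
CDKN2A

Chart 2 median p-value (−log10) ≈ 5; below-median genes: SMAD4, CDKN2A. Among those, CDKN2A has the highest expression (log2 FC) (≈ -1.6).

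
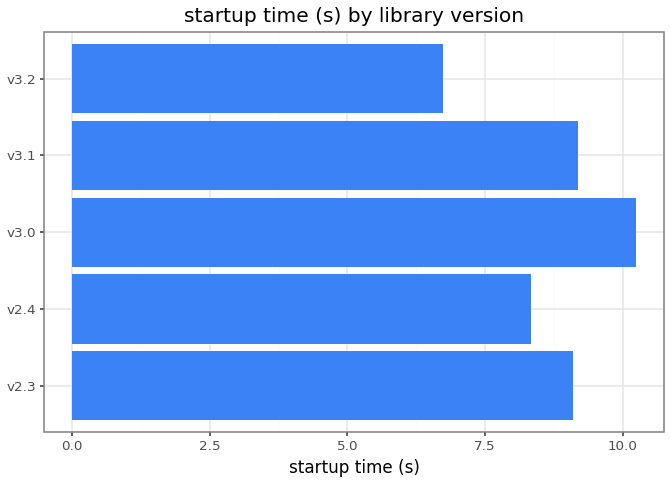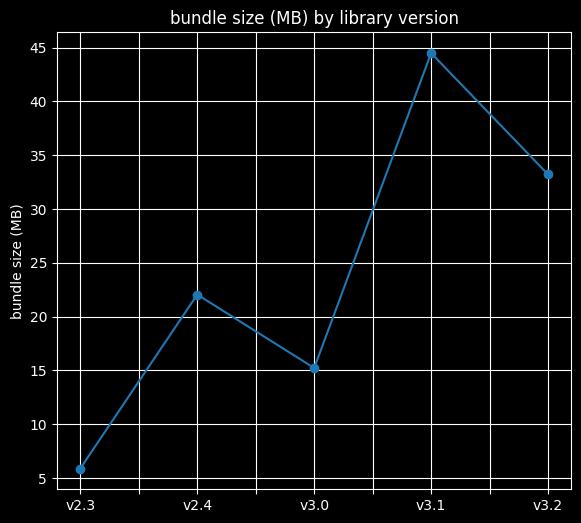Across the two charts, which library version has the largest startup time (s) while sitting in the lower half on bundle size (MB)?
Chart 2 median bundle size (MB) ≈ 20; below-median library versions: v2.3, v3.0. Among those, v3.0 has the highest startup time (s) (≈ 10).

v3.0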